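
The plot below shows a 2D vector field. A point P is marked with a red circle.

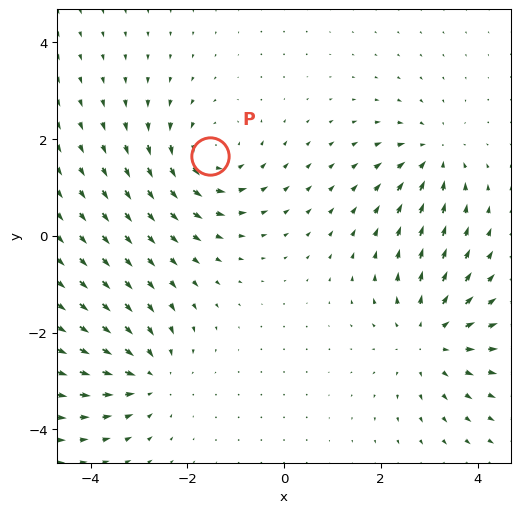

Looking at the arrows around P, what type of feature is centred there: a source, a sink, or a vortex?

vortex

At P (-1.5, 1.7) the arrows circulate counterclockwise. Divergence ≈0, curl about +4 — near-zero divergence with nonzero curl is a vortex.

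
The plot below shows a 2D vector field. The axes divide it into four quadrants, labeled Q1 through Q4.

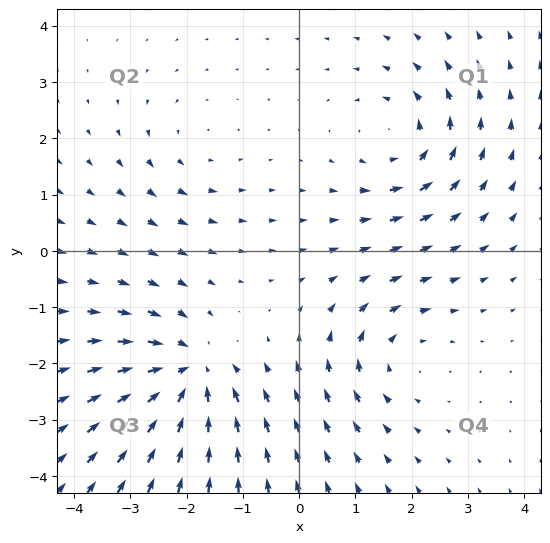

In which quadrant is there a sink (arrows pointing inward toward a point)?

The sink sits at approximately (-2.0, -2.2), which lies in quadrant Q3. The divergence there is about -6, negative as expected for a sink.

Q3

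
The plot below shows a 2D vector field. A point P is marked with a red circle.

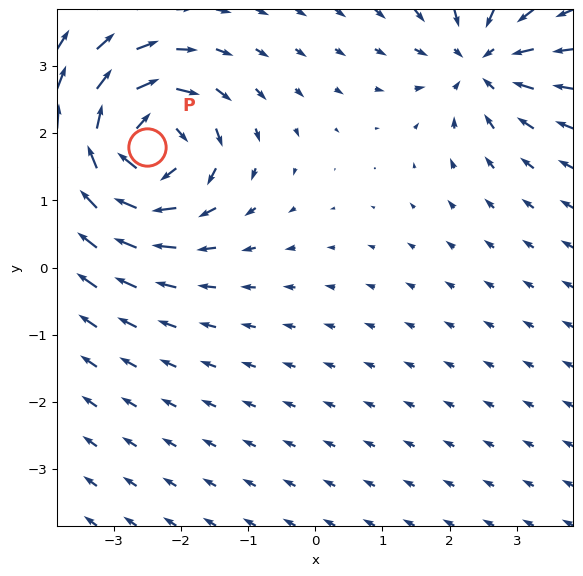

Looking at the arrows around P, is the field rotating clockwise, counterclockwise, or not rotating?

Near P at (-2.5, 1.8) the arrows circulate clockwise. The curl (z-component) there is about -7; negative curl means clockwise rotation.

clockwise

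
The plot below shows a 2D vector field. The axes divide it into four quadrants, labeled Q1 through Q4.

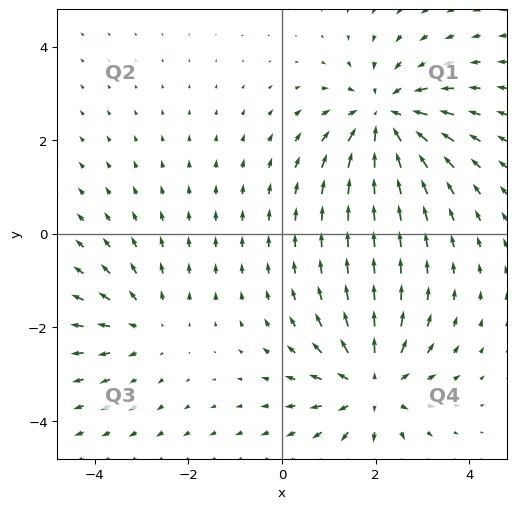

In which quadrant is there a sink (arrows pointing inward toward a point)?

Q1

The sink sits at approximately (2.2, 2.5), which lies in quadrant Q1. The divergence there is about -4, negative as expected for a sink.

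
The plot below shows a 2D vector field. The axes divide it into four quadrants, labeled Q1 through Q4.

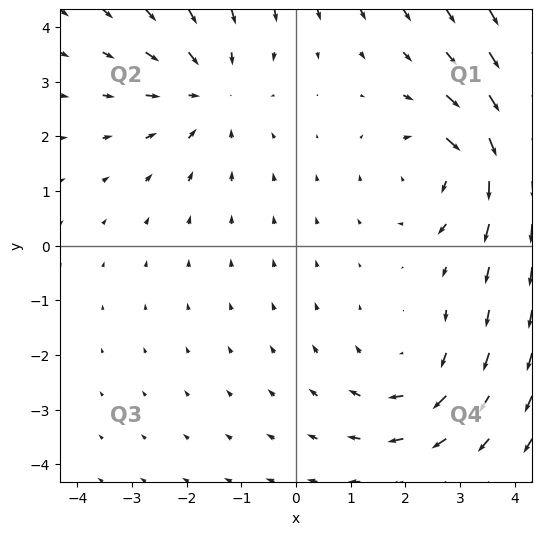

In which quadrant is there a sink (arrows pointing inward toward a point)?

Q2

The sink sits at approximately (-1.6, 2.8), which lies in quadrant Q2. The divergence there is about -3, negative as expected for a sink.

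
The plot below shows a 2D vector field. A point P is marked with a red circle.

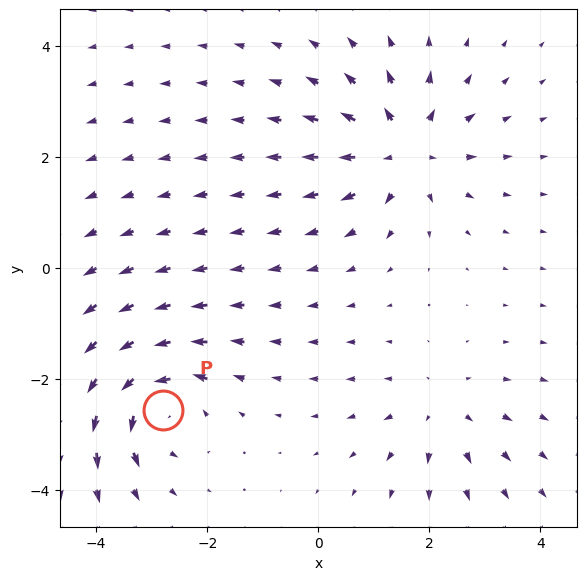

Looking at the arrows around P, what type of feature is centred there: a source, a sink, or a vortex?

vortex

At P (-2.8, -2.6) the arrows circulate counterclockwise. Divergence ≈0, curl about +6 — near-zero divergence with nonzero curl is a vortex.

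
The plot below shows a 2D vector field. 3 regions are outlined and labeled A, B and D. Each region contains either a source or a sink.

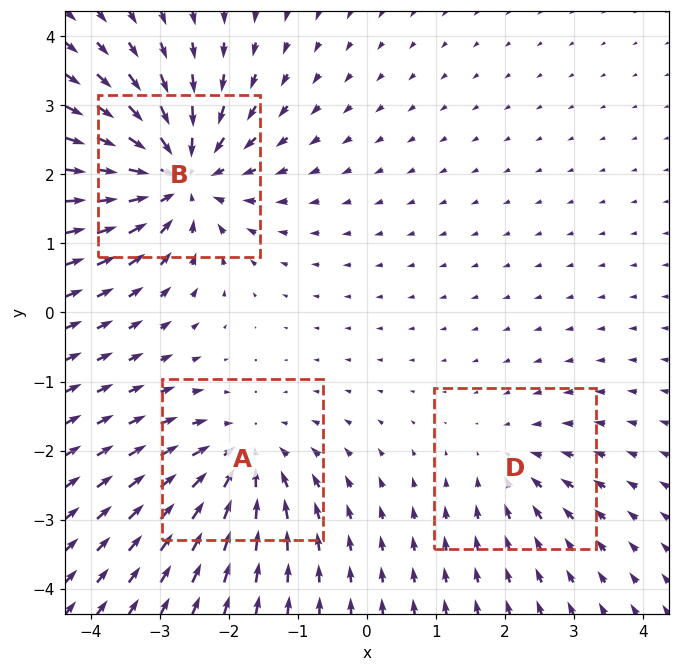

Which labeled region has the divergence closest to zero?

Divergence at each region's feature centre — A: about -4, B: about -5, D: about -2. Region D is closest to zero.

D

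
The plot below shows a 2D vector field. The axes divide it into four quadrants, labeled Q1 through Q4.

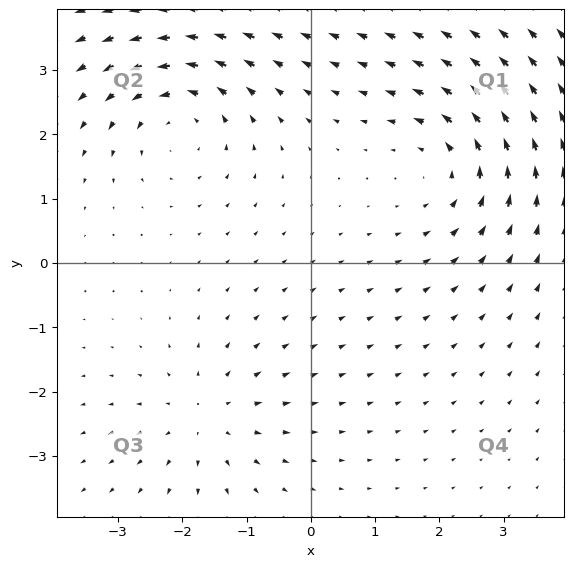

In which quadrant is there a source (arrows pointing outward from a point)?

The source sits at approximately (-1.6, -2.4), which lies in quadrant Q3. The divergence there is about +3, positive as expected for a source.

Q3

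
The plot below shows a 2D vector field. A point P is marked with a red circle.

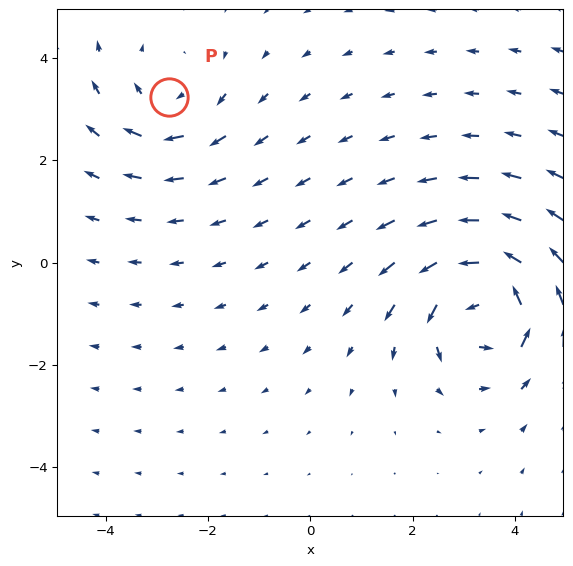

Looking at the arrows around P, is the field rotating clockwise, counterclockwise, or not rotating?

clockwise

Near P at (-2.8, 3.2) the arrows circulate clockwise. The curl (z-component) there is about -2; negative curl means clockwise rotation.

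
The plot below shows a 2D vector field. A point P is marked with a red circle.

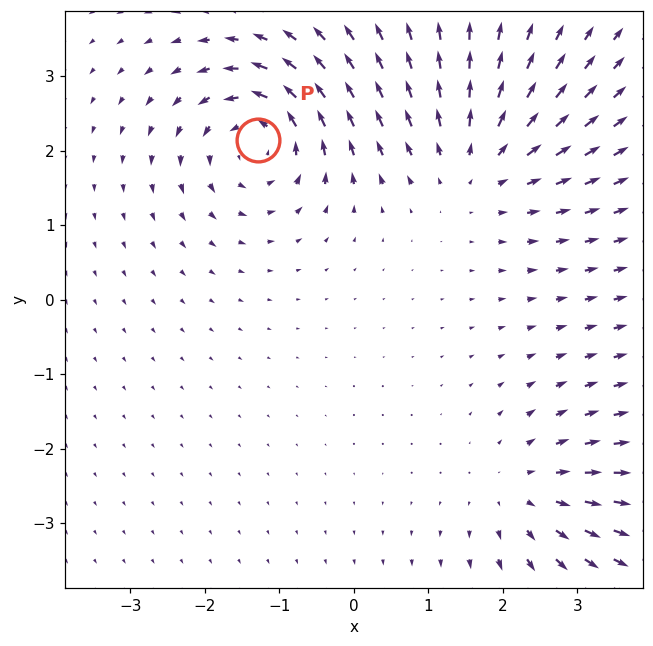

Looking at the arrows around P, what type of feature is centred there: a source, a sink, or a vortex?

At P (-1.3, 2.1) the arrows circulate counterclockwise. Divergence ≈0, curl about +6 — near-zero divergence with nonzero curl is a vortex.

vortex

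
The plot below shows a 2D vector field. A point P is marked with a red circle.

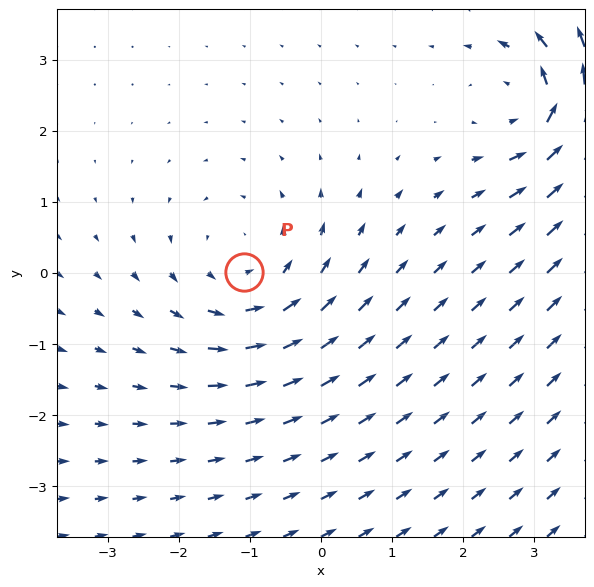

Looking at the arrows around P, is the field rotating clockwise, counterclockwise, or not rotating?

Near P at (-1.1, 0.0) the arrows circulate counterclockwise. The curl (z-component) there is about +2; positive curl means counterclockwise rotation.

counterclockwise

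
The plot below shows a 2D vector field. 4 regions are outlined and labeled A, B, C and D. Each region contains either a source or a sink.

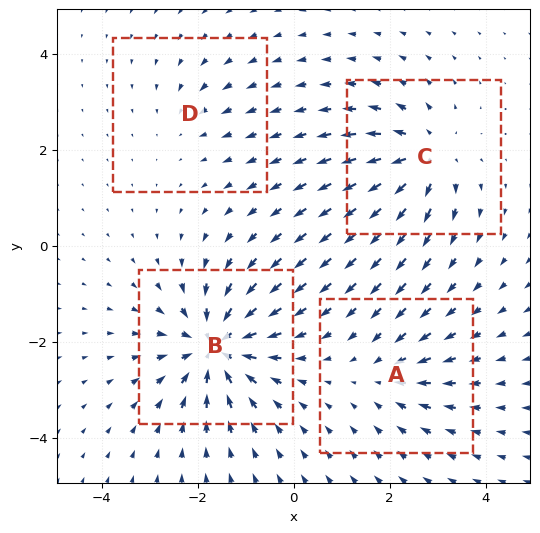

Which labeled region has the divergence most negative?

Divergence at each region's feature centre — A: about -3, B: about -7, C: about +6, D: about -2. Region B is most negative.

B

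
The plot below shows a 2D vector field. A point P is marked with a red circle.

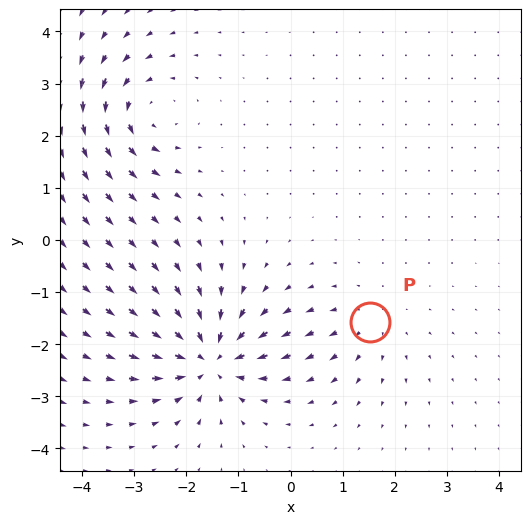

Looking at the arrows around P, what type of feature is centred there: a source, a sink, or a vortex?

source

At P (1.5, -1.6) the arrows spread outward. Divergence about +2, curl ≈0 — positive divergence with near-zero curl is a source.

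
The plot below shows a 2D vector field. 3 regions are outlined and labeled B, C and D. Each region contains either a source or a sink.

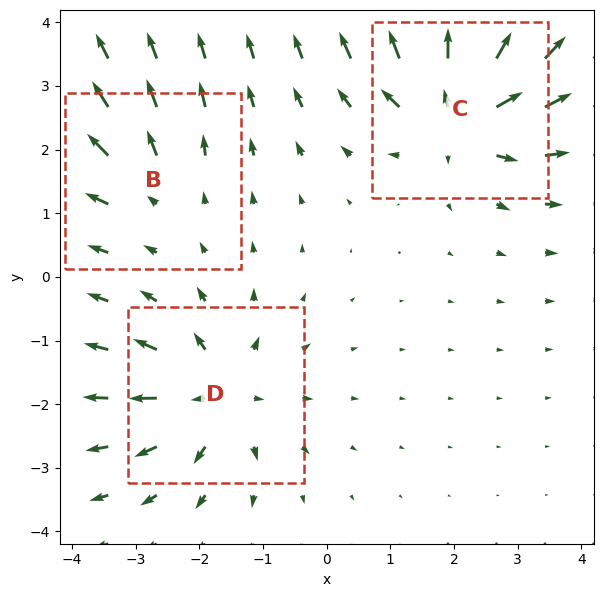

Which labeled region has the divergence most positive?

C

Divergence at each region's feature centre — B: about +2, C: about +6, D: about +4. Region C is most positive.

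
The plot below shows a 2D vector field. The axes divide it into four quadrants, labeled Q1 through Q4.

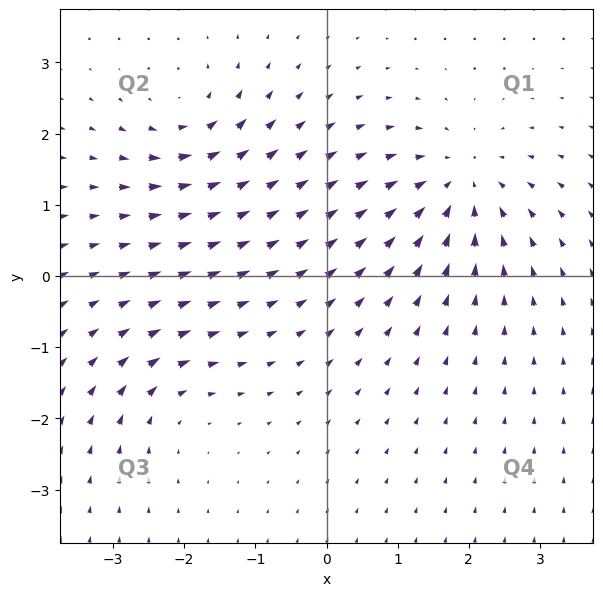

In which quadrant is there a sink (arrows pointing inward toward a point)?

The sink sits at approximately (1.9, 1.3), which lies in quadrant Q1. The divergence there is about -5, negative as expected for a sink.

Q1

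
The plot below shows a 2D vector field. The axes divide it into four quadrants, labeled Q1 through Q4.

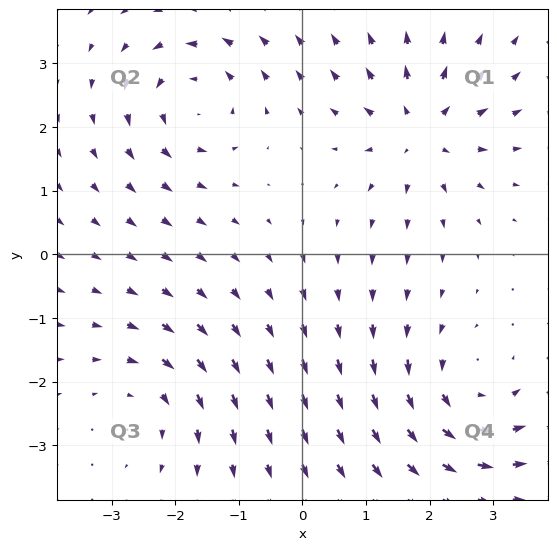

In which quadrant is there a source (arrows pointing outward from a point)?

Q1

The source sits at approximately (1.9, 1.9), which lies in quadrant Q1. The divergence there is about +5, positive as expected for a source.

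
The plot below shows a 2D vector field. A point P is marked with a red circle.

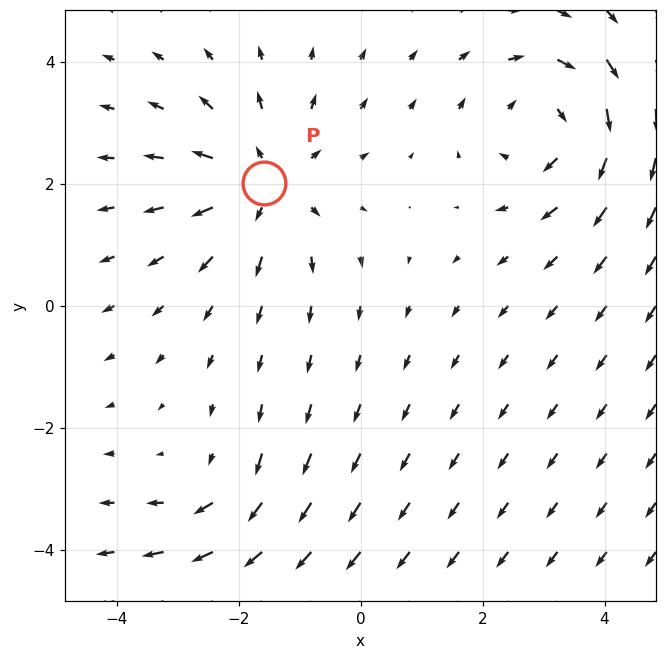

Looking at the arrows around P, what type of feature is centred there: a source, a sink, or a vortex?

source

At P (-1.6, 2.0) the arrows spread outward. Divergence about +4, curl ≈0 — positive divergence with near-zero curl is a source.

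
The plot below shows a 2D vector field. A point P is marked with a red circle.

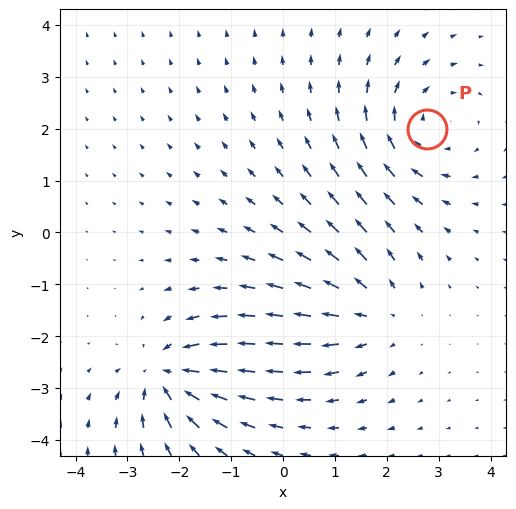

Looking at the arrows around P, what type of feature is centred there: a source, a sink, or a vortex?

At P (2.8, 2.0) the arrows circulate clockwise. Divergence ≈0, curl about -4 — near-zero divergence with nonzero curl is a vortex.

vortex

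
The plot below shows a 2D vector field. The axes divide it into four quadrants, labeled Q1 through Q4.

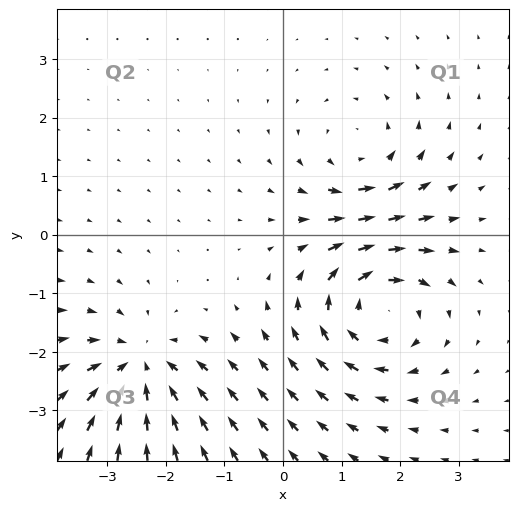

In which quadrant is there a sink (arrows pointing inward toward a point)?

The sink sits at approximately (-2.5, -2.3), which lies in quadrant Q3. The divergence there is about -3, negative as expected for a sink.

Q3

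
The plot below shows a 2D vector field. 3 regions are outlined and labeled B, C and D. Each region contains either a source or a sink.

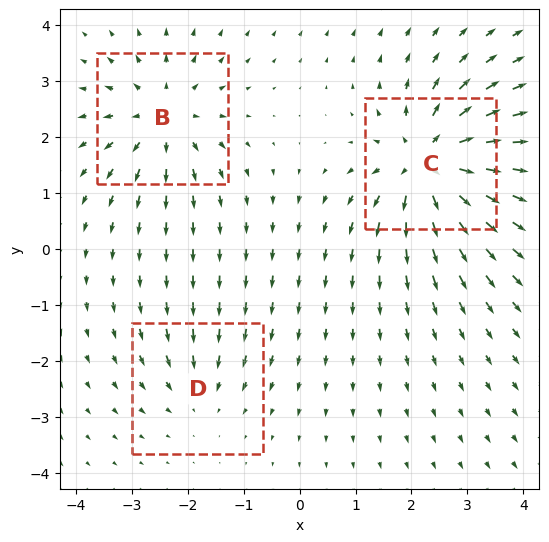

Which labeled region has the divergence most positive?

Divergence at each region's feature centre — B: about +4, C: about +6, D: about -2. Region C is most positive.

C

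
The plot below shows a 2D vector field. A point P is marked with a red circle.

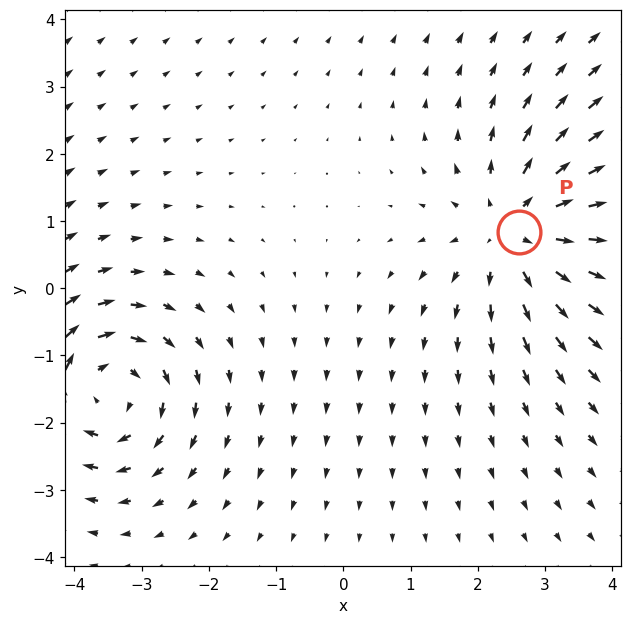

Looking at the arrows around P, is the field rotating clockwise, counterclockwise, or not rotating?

Near P at (2.6, 0.8) the arrows show no circulation. The curl there is ≈0.

not rotating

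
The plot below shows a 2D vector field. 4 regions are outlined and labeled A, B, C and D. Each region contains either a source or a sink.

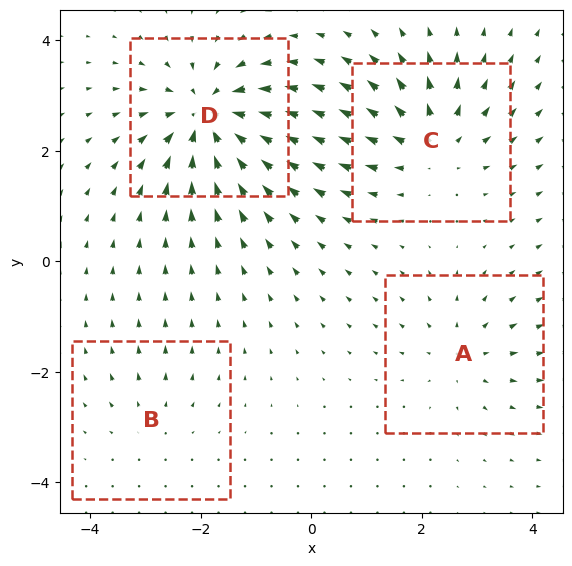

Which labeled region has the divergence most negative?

Divergence at each region's feature centre — A: about +4, B: about +2, C: about +5, D: about -8. Region D is most negative.

D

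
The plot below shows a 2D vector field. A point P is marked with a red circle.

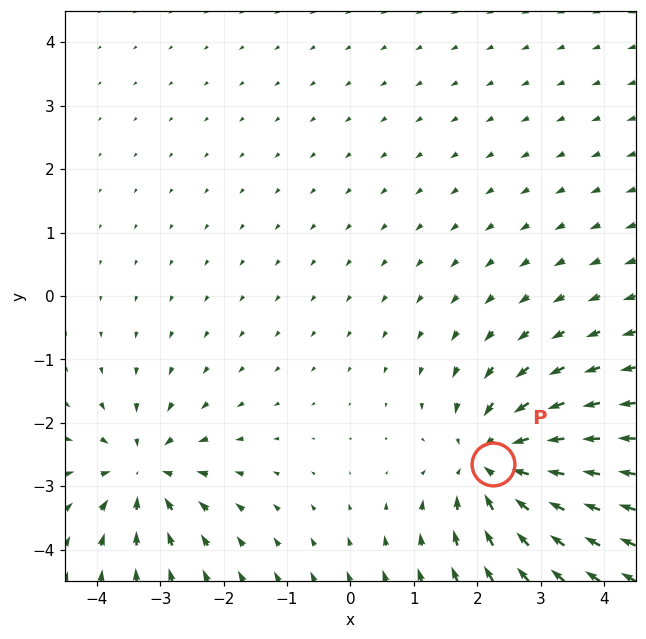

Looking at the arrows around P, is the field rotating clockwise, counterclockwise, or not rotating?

not rotating

Near P at (2.2, -2.6) the arrows show no circulation. The curl there is ≈0.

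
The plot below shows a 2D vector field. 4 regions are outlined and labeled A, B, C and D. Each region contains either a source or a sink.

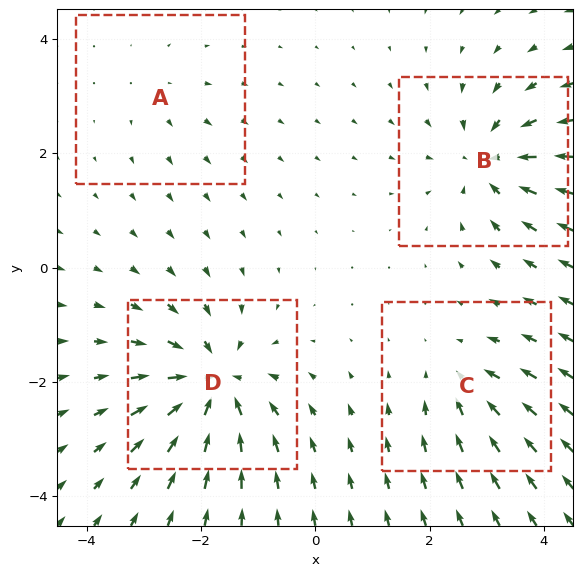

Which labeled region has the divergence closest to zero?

Divergence at each region's feature centre — A: about +2, B: about -6, C: about -4, D: about -7. Region A is closest to zero.

A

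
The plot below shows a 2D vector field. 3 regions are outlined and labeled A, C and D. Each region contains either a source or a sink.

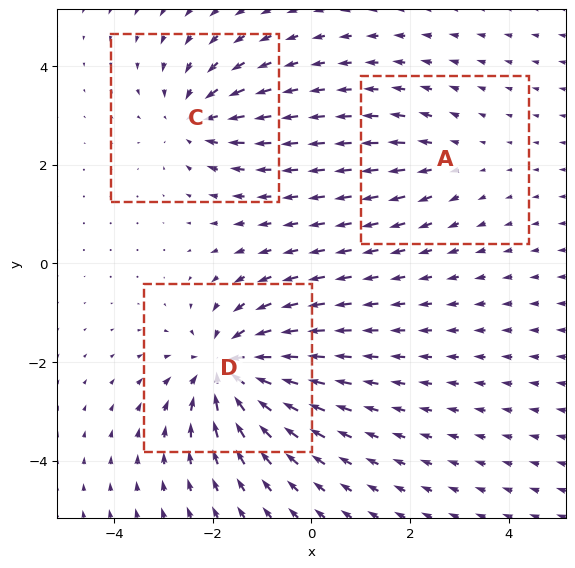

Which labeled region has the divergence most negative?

Divergence at each region's feature centre — A: about +2, C: about -3, D: about -5. Region D is most negative.

D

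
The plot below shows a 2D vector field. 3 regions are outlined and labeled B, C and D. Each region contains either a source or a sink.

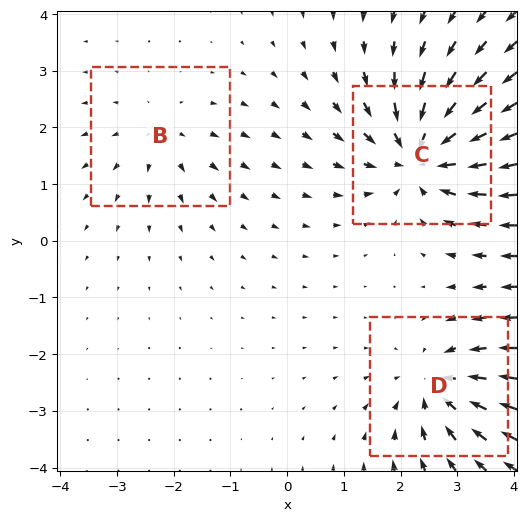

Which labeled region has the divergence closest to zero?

Divergence at each region's feature centre — B: about +2, C: about -5, D: about -4. Region B is closest to zero.

B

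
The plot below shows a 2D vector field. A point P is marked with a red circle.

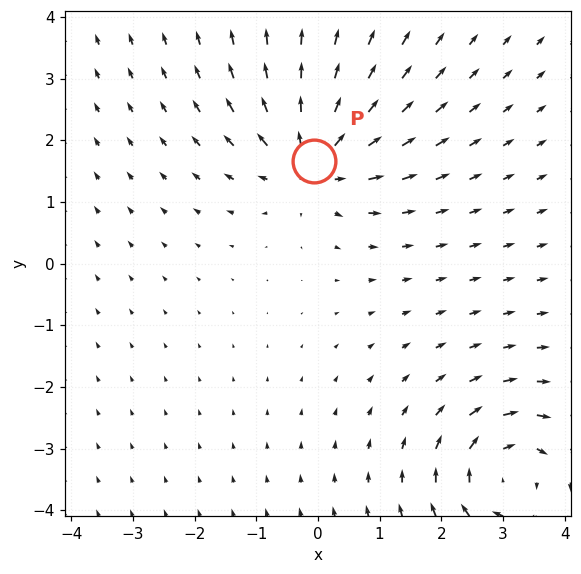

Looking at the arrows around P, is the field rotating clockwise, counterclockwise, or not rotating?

Near P at (-0.1, 1.7) the arrows show no circulation. The curl there is ≈0.

not rotating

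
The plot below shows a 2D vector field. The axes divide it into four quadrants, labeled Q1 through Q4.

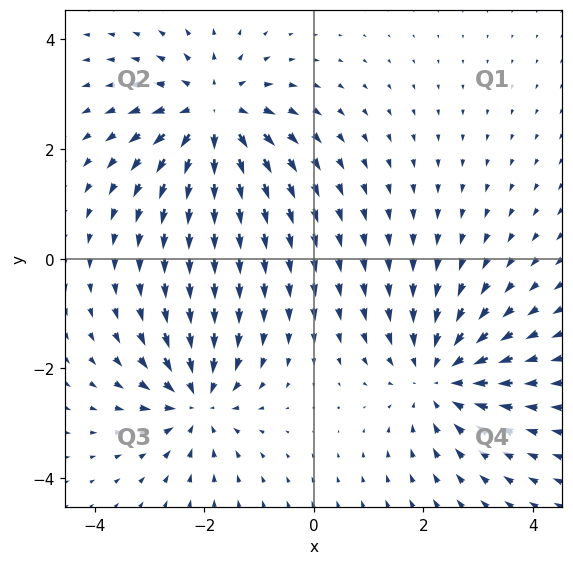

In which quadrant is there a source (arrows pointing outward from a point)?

The source sits at approximately (-1.8, 2.6), which lies in quadrant Q2. The divergence there is about +5, positive as expected for a source.

Q2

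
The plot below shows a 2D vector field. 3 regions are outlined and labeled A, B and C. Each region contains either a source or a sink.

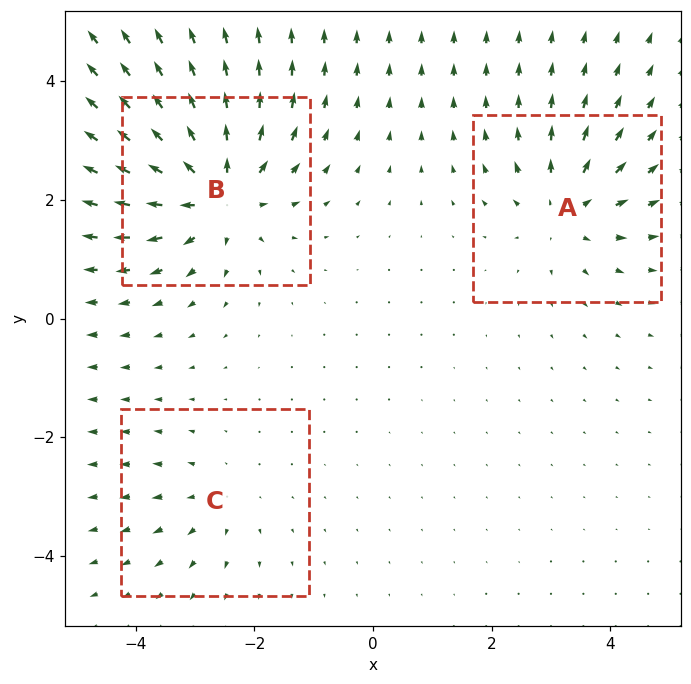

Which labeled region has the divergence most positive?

B

Divergence at each region's feature centre — A: about +4, B: about +5, C: about +2. Region B is most positive.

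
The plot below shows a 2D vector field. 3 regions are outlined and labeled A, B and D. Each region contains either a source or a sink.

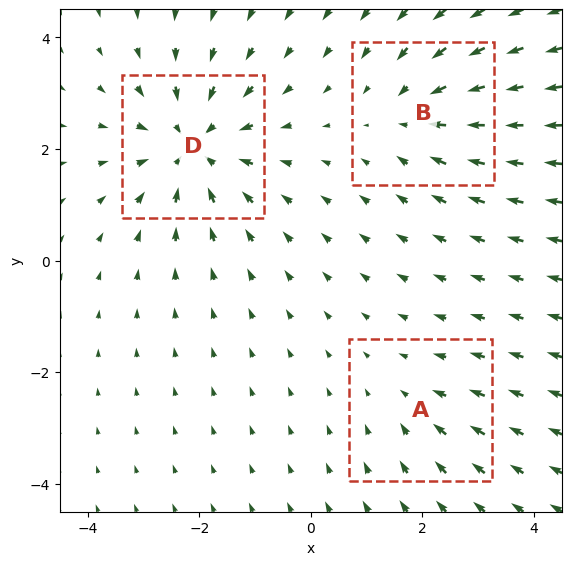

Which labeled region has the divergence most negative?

D

Divergence at each region's feature centre — A: about -2, B: about -3, D: about -4. Region D is most negative.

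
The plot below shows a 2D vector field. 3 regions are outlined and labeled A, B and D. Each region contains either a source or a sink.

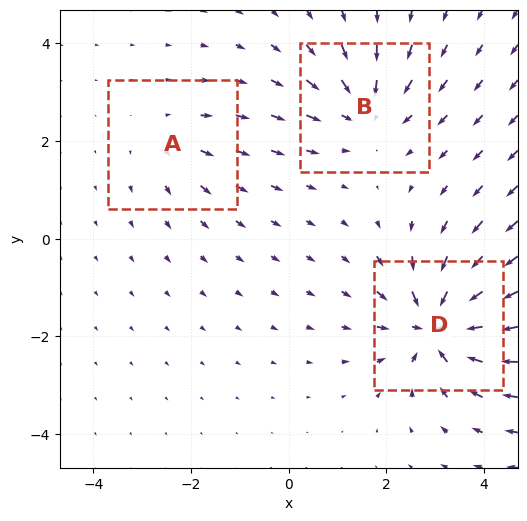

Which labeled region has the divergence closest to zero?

A

Divergence at each region's feature centre — A: about +2, B: about -4, D: about -6. Region A is closest to zero.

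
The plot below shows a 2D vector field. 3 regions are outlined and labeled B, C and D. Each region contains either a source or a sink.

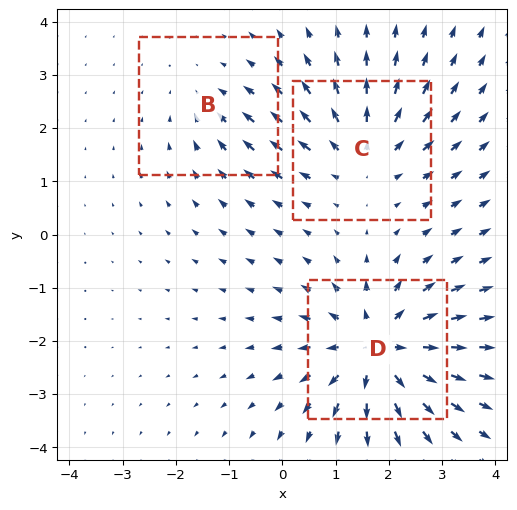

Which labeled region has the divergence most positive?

D

Divergence at each region's feature centre — B: about -2, C: about +3, D: about +5. Region D is most positive.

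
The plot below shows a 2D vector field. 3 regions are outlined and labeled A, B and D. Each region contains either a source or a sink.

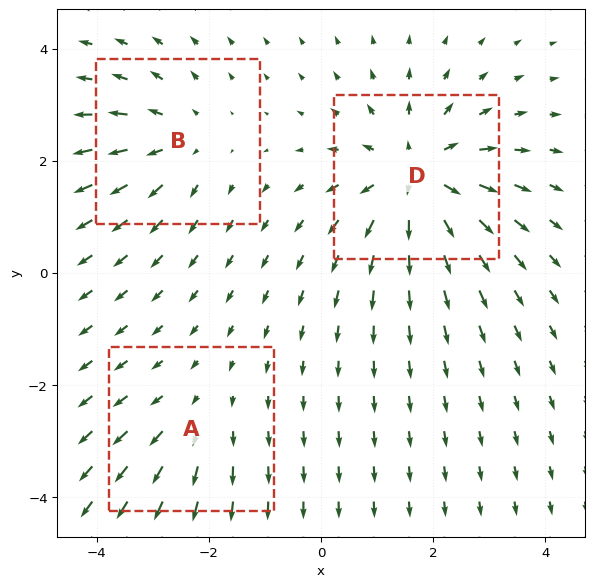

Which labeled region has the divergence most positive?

Divergence at each region's feature centre — A: about +2, B: about +3, D: about +5. Region D is most positive.

D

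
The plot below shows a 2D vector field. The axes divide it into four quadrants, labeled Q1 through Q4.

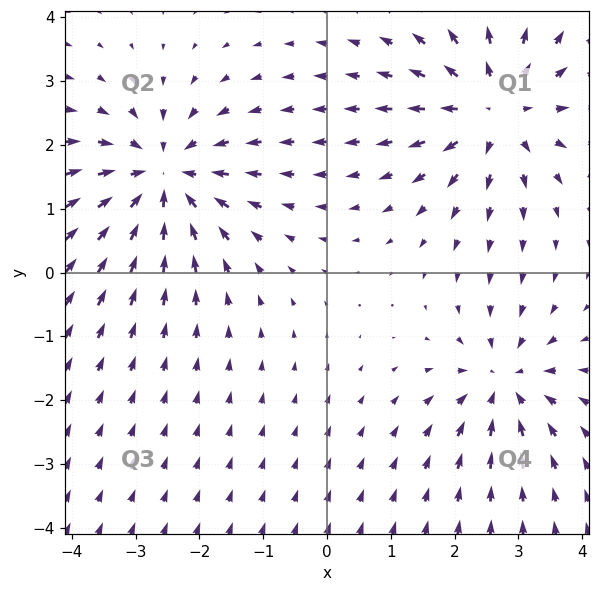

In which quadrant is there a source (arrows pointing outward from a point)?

The source sits at approximately (2.6, 2.6), which lies in quadrant Q1. The divergence there is about +4, positive as expected for a source.

Q1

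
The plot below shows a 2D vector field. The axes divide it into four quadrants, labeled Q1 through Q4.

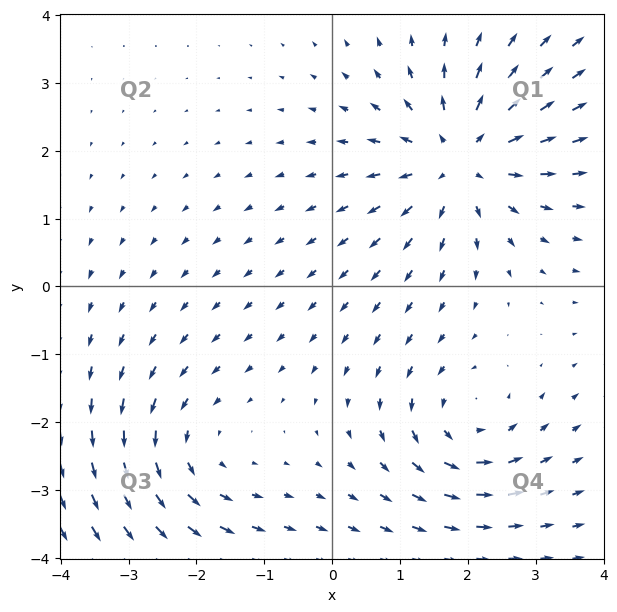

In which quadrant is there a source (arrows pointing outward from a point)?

The source sits at approximately (1.9, 1.9), which lies in quadrant Q1. The divergence there is about +5, positive as expected for a source.

Q1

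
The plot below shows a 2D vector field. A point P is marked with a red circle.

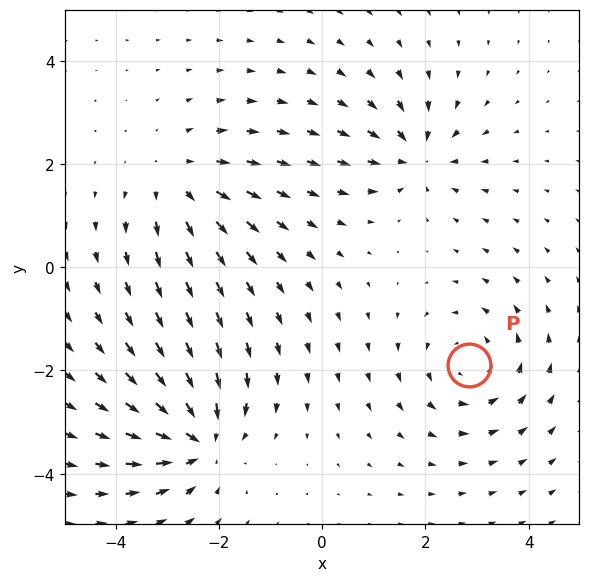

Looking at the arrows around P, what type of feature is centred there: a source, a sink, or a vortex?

vortex

At P (2.8, -1.9) the arrows circulate counterclockwise. Divergence ≈0, curl about +3 — near-zero divergence with nonzero curl is a vortex.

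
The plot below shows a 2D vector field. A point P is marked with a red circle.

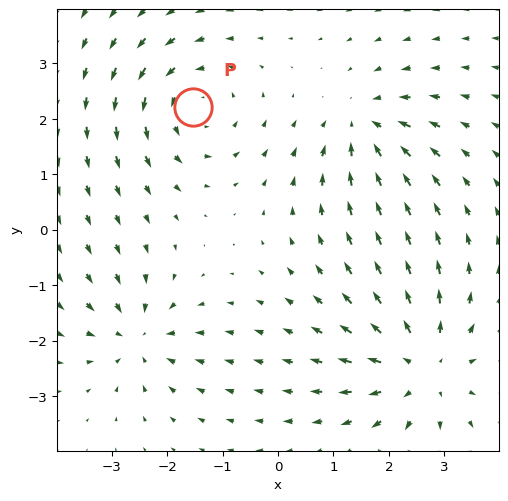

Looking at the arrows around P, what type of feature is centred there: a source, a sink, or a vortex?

vortex

At P (-1.5, 2.2) the arrows circulate counterclockwise. Divergence ≈0, curl about +4 — near-zero divergence with nonzero curl is a vortex.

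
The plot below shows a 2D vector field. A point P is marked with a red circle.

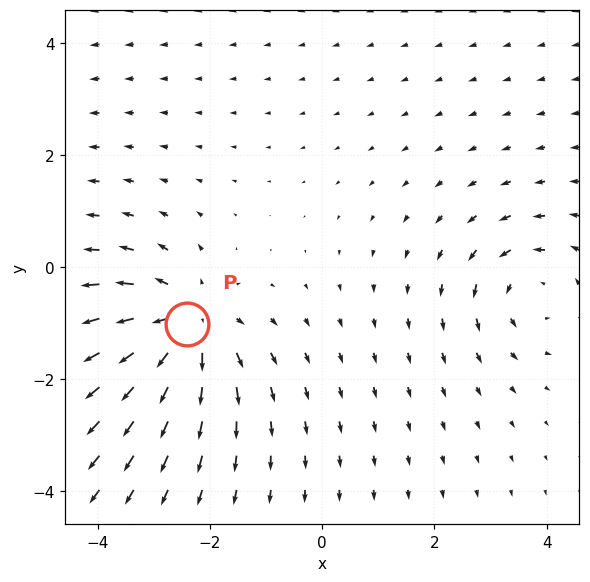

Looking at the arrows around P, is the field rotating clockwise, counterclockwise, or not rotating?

Near P at (-2.4, -1.0) the arrows show no circulation. The curl there is ≈0.

not rotating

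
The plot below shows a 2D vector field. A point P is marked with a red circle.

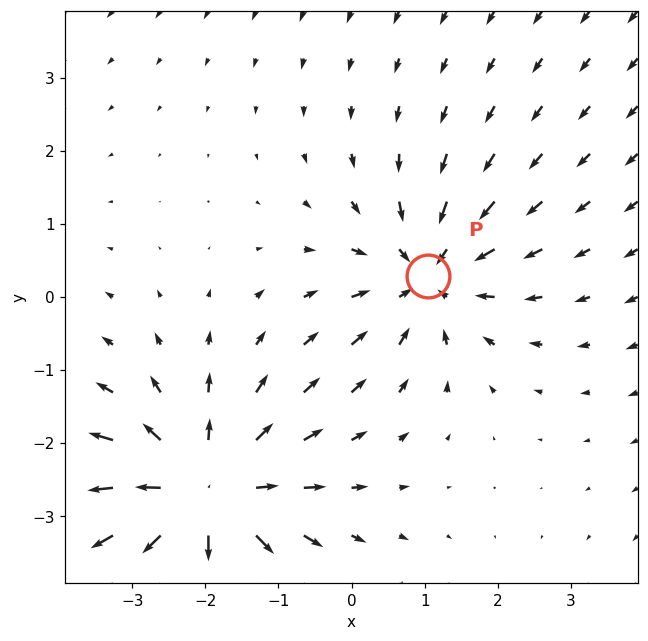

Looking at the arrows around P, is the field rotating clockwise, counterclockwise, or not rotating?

Near P at (1.0, 0.3) the arrows show no circulation. The curl there is ≈0.

not rotating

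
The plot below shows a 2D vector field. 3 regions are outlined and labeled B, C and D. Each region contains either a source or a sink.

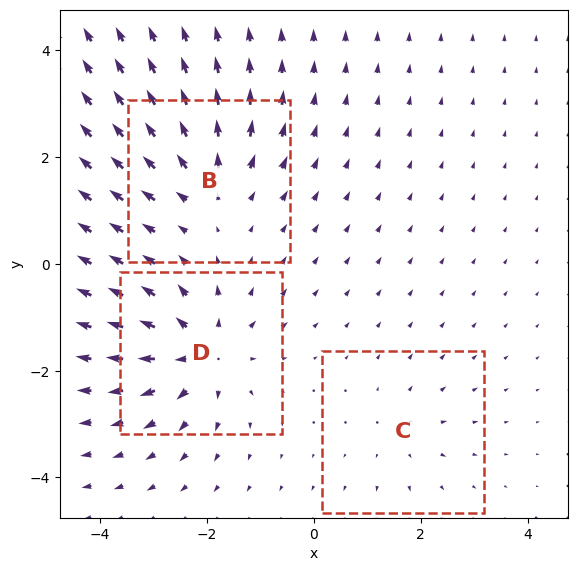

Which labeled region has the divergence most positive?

D

Divergence at each region's feature centre — B: about +4, C: about +2, D: about +5. Region D is most positive.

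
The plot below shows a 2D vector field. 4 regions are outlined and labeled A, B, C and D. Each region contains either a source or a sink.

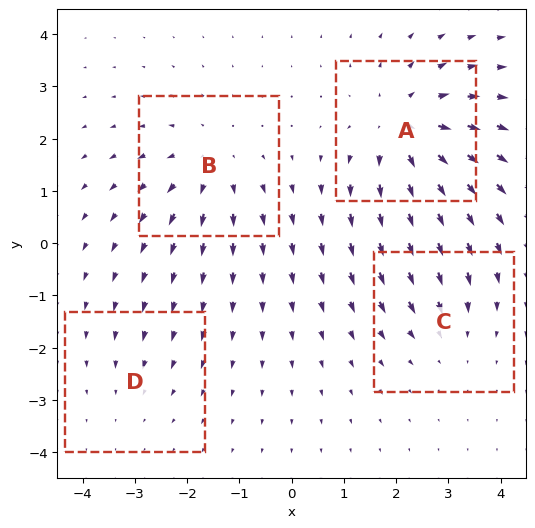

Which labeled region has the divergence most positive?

A

Divergence at each region's feature centre — A: about +6, B: about +4, C: about -3, D: about -2. Region A is most positive.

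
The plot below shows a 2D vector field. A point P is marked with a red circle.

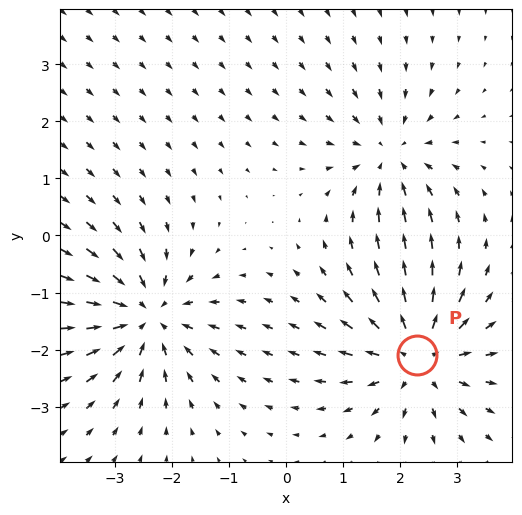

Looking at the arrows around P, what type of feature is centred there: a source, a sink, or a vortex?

source

At P (2.3, -2.1) the arrows spread outward. Divergence about +5, curl ≈0 — positive divergence with near-zero curl is a source.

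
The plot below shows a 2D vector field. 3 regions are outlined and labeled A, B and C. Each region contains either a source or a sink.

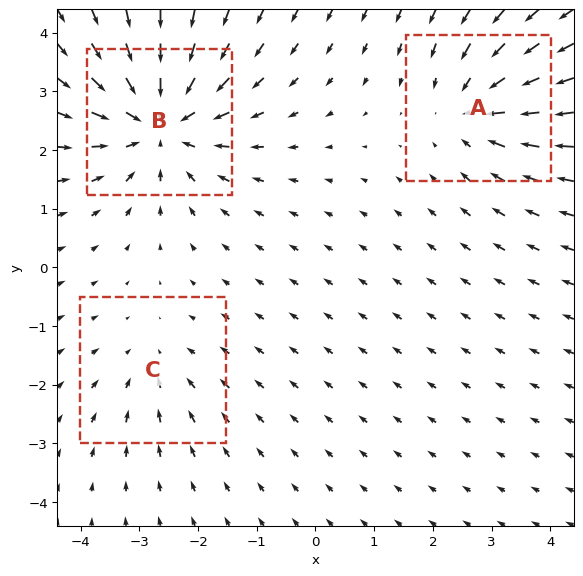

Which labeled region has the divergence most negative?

Divergence at each region's feature centre — A: about -3, B: about -4, C: about -2. Region B is most negative.

B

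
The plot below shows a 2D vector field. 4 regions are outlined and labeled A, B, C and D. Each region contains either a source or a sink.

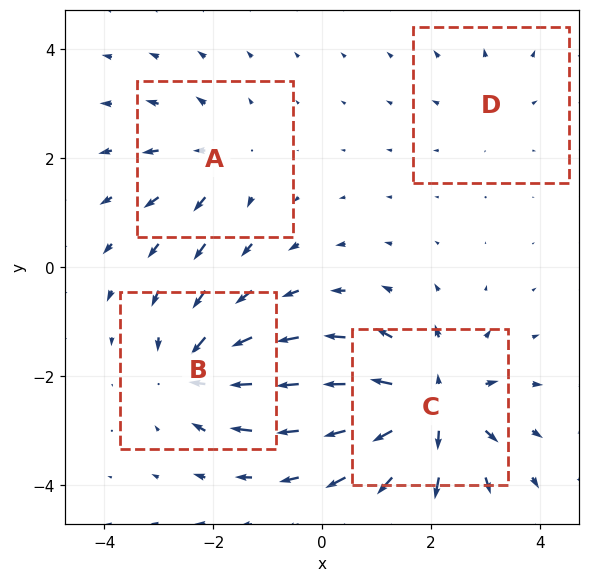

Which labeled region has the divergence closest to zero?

Divergence at each region's feature centre — A: about +4, B: about -6, C: about +8, D: about +2. Region D is closest to zero.

D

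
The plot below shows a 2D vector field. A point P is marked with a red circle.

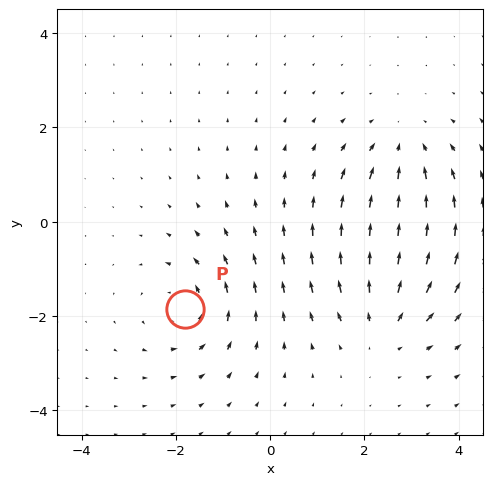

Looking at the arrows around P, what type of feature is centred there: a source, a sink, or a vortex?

At P (-1.8, -1.9) the arrows circulate counterclockwise. Divergence ≈0, curl about +3 — near-zero divergence with nonzero curl is a vortex.

vortex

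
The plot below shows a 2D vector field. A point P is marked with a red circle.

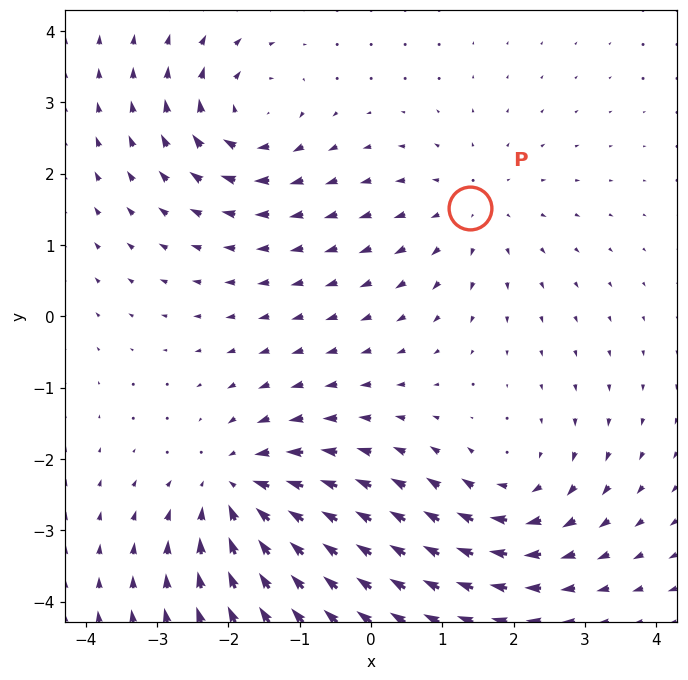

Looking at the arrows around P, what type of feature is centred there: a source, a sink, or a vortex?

At P (1.4, 1.5) the arrows spread outward. Divergence about +3, curl ≈0 — positive divergence with near-zero curl is a source.

source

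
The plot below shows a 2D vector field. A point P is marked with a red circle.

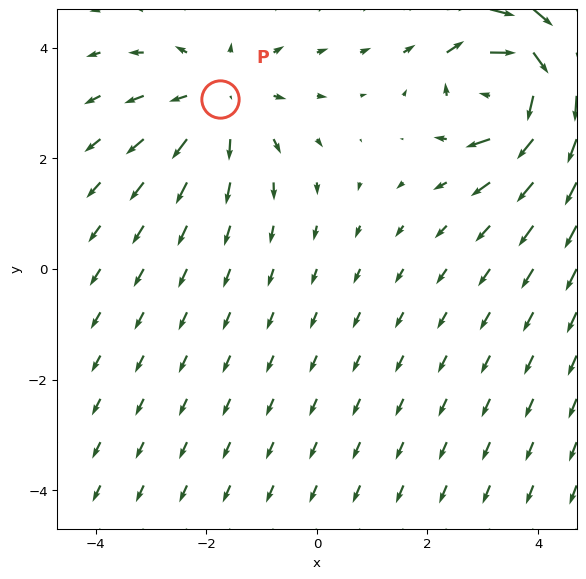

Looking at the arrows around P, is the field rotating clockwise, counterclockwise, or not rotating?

Near P at (-1.7, 3.1) the arrows show no circulation. The curl there is ≈0.

not rotating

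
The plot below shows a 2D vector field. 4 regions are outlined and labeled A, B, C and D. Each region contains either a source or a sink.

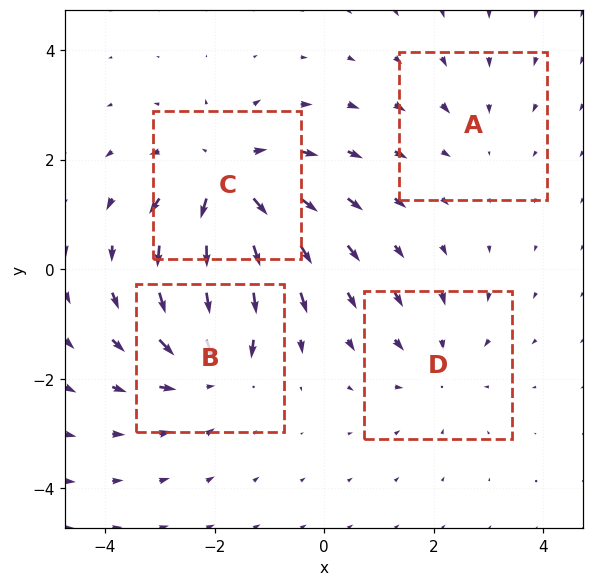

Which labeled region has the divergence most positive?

C

Divergence at each region's feature centre — A: about -2, B: about -4, C: about +5, D: about -3. Region C is most positive.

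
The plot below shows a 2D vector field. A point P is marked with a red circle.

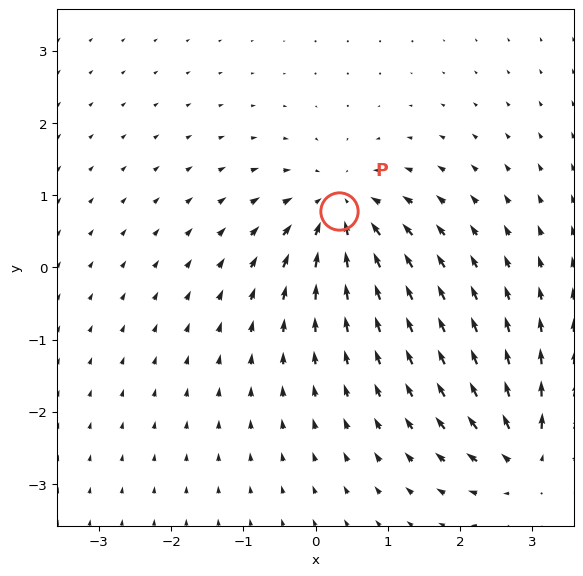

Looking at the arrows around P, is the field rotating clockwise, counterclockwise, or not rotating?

not rotating

Near P at (0.3, 0.8) the arrows show no circulation. The curl there is ≈0.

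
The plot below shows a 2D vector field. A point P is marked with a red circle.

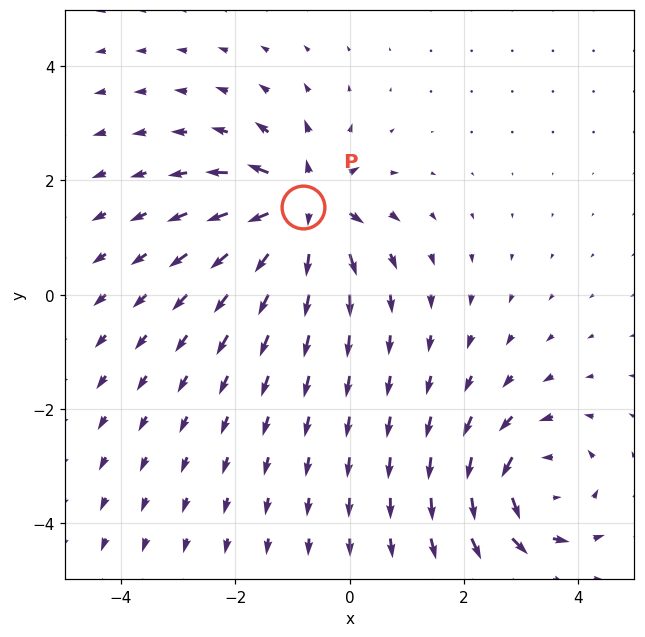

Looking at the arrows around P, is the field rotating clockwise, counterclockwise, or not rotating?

Near P at (-0.8, 1.5) the arrows show no circulation. The curl there is ≈0.

not rotating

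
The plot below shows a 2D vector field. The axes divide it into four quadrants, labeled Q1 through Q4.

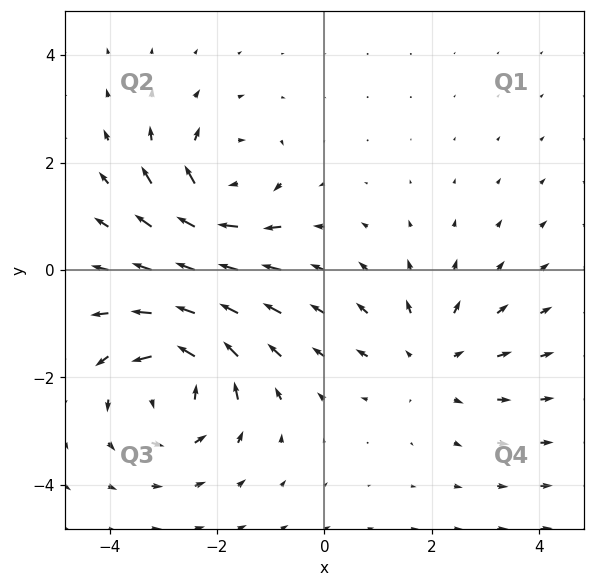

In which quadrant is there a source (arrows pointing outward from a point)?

The source sits at approximately (2.0, -1.7), which lies in quadrant Q4. The divergence there is about +2, positive as expected for a source.

Q4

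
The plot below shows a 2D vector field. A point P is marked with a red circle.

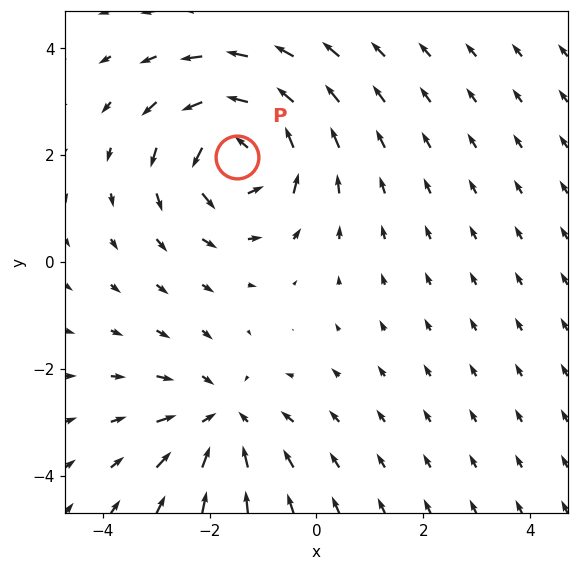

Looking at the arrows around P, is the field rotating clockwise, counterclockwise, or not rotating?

counterclockwise

Near P at (-1.5, 2.0) the arrows circulate counterclockwise. The curl (z-component) there is about +4; positive curl means counterclockwise rotation.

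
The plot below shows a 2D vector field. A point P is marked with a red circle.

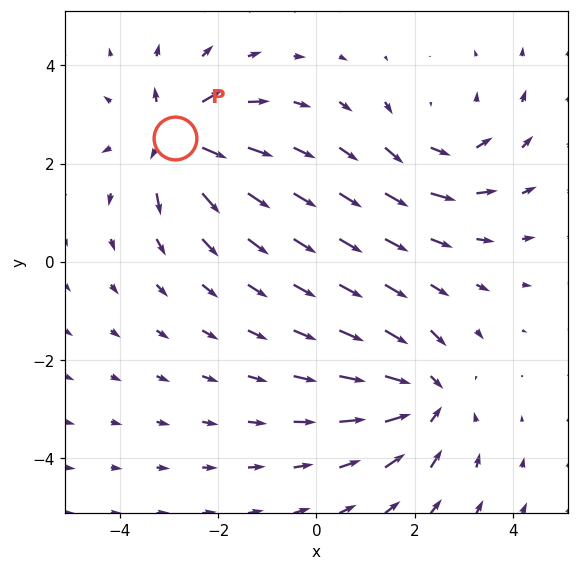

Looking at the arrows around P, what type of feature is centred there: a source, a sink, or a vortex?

source

At P (-2.9, 2.5) the arrows spread outward. Divergence about +6, curl ≈0 — positive divergence with near-zero curl is a source.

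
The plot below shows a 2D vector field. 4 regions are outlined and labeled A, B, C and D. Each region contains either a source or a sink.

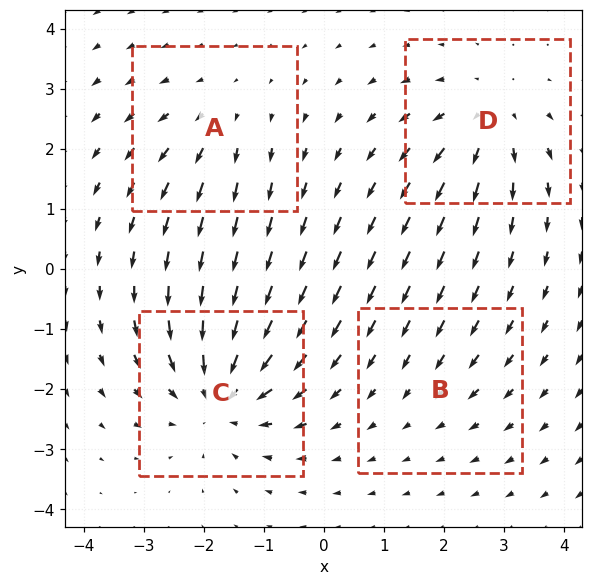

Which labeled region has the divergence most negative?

Divergence at each region's feature centre — A: about +3, B: about -2, C: about -6, D: about +5. Region C is most negative.

C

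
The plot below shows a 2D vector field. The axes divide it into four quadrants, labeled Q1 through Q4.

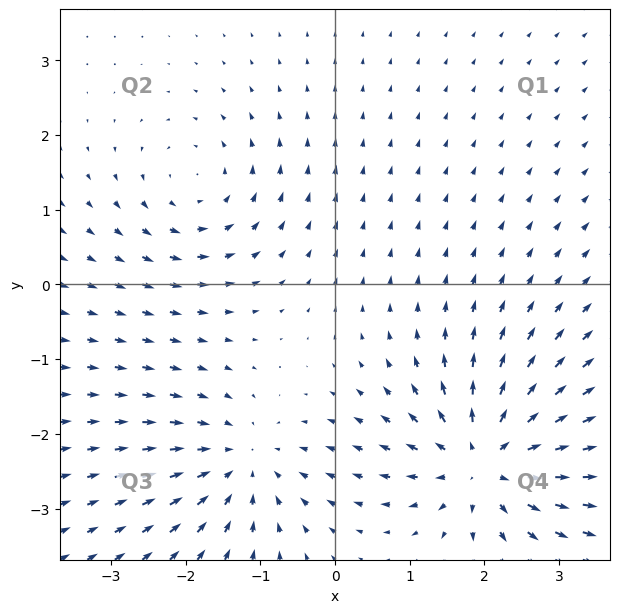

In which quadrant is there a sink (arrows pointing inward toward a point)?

Q3

The sink sits at approximately (-1.2, -2.4), which lies in quadrant Q3. The divergence there is about -3, negative as expected for a sink.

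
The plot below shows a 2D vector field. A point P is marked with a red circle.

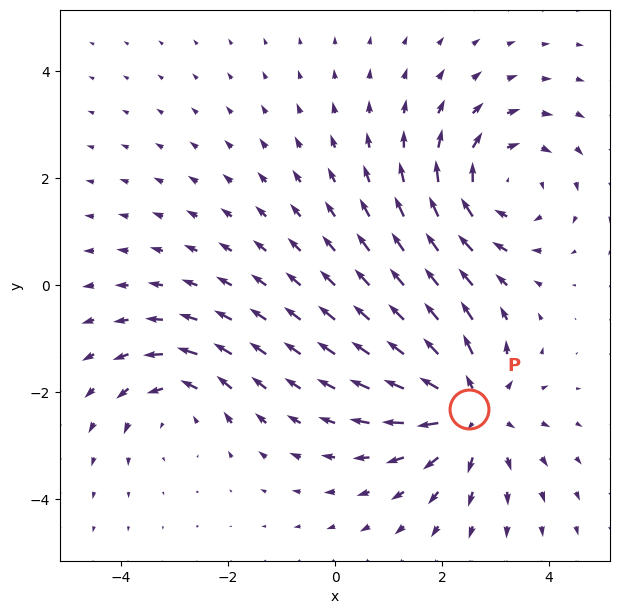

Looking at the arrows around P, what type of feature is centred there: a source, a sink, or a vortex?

source

At P (2.5, -2.3) the arrows spread outward. Divergence about +5, curl ≈0 — positive divergence with near-zero curl is a source.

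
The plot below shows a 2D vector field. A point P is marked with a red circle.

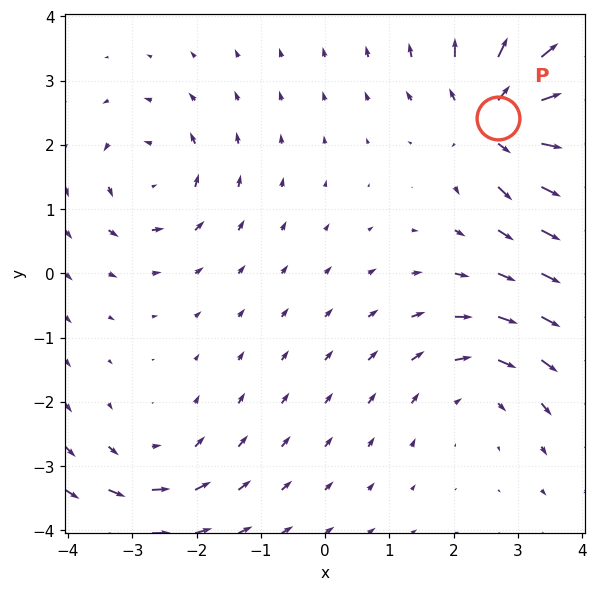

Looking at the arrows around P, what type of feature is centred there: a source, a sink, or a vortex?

At P (2.7, 2.4) the arrows spread outward. Divergence about +5, curl ≈0 — positive divergence with near-zero curl is a source.

source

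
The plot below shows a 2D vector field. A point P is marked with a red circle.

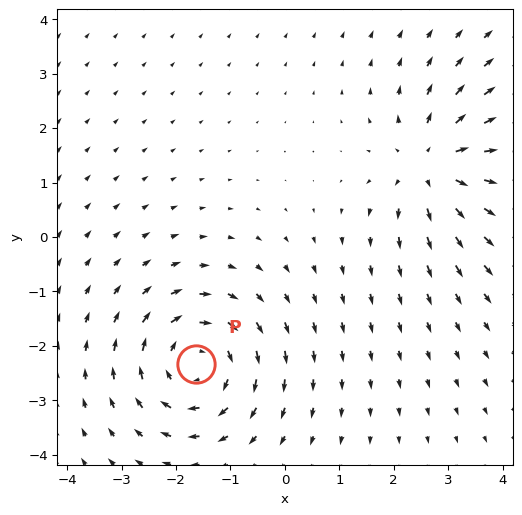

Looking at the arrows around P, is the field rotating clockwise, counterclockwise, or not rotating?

clockwise

Near P at (-1.6, -2.3) the arrows circulate clockwise. The curl (z-component) there is about -4; negative curl means clockwise rotation.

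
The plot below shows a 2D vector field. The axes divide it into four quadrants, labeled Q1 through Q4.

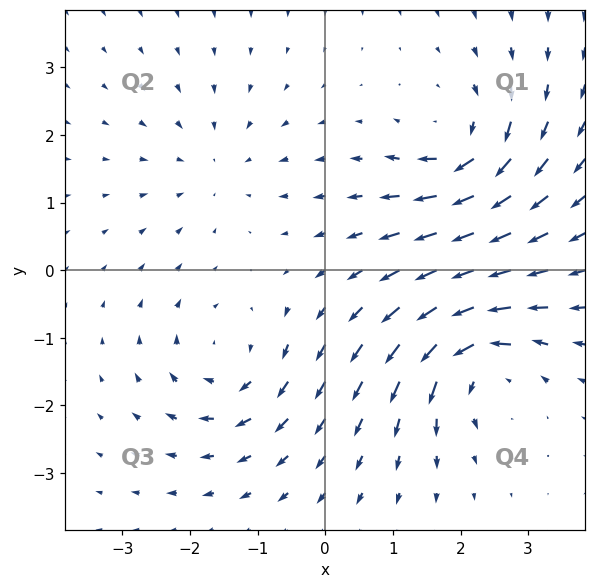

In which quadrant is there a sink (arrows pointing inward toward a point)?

The sink sits at approximately (-1.6, 1.5), which lies in quadrant Q2. The divergence there is about -2, negative as expected for a sink.

Q2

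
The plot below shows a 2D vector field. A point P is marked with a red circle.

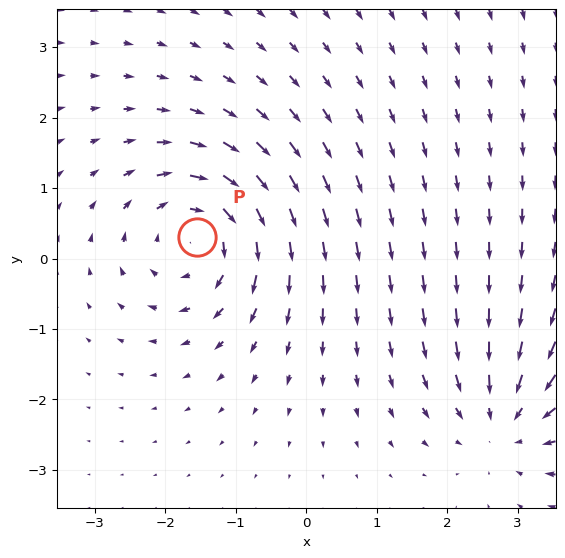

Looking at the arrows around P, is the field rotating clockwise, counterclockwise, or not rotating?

Near P at (-1.5, 0.3) the arrows circulate clockwise. The curl (z-component) there is about -5; negative curl means clockwise rotation.

clockwise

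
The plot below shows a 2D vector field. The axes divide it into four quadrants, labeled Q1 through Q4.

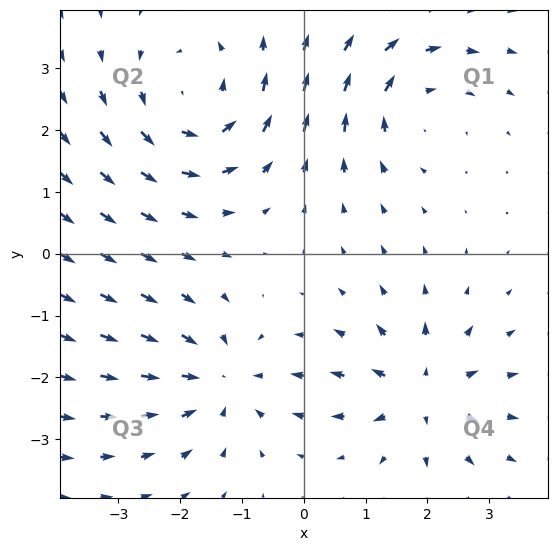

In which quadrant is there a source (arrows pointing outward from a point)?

Q4

The source sits at approximately (1.9, -2.2), which lies in quadrant Q4. The divergence there is about +5, positive as expected for a source.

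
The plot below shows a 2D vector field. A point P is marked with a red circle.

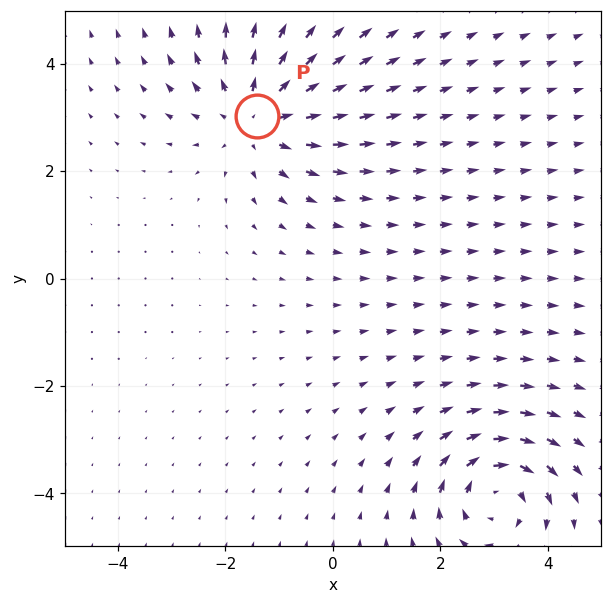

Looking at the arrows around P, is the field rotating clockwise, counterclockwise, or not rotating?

Near P at (-1.4, 3.0) the arrows show no circulation. The curl there is ≈0.

not rotating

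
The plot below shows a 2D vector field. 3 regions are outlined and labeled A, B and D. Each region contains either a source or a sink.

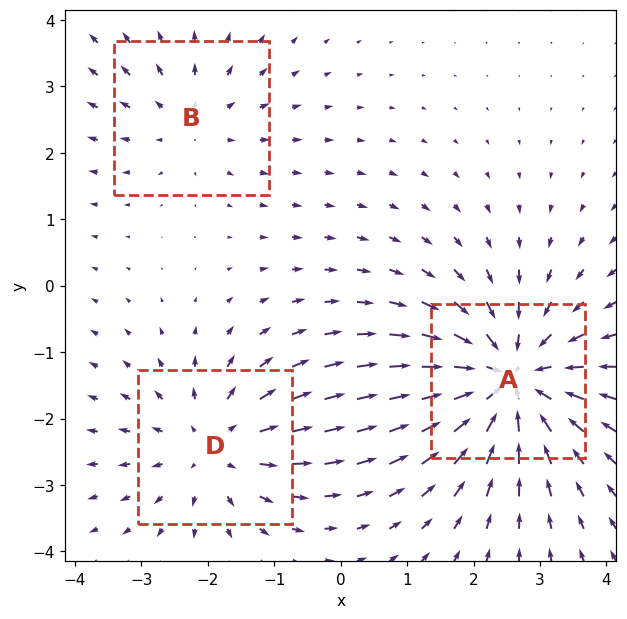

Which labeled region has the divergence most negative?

A

Divergence at each region's feature centre — A: about -5, B: about +2, D: about +3. Region A is most negative.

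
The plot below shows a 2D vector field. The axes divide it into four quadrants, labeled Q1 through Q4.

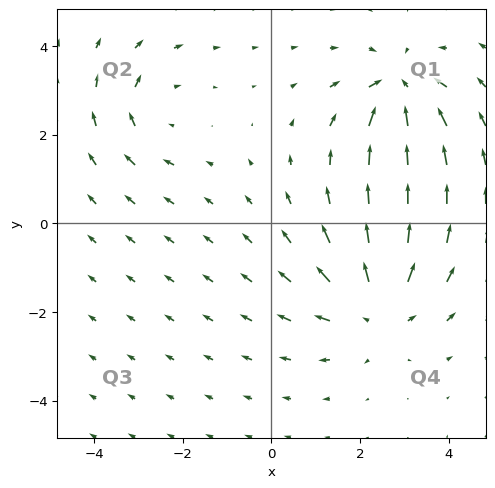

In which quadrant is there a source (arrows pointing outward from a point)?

Q4

The source sits at approximately (2.4, -1.9), which lies in quadrant Q4. The divergence there is about +4, positive as expected for a source.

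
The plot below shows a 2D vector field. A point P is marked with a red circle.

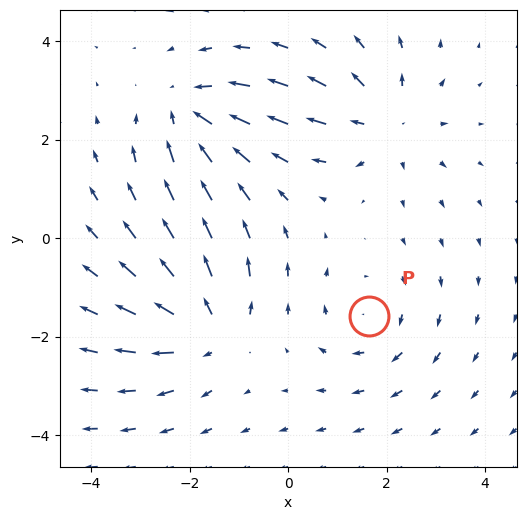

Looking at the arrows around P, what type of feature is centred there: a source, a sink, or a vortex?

At P (1.6, -1.6) the arrows circulate clockwise. Divergence ≈0, curl about -3 — near-zero divergence with nonzero curl is a vortex.

vortex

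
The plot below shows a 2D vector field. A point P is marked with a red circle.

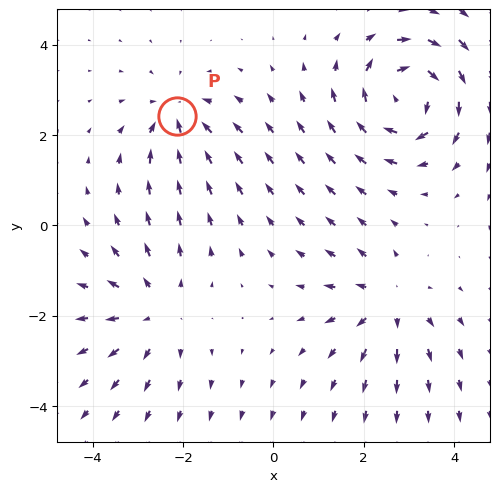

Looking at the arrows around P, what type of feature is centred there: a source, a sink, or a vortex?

At P (-2.1, 2.4) the arrows converge inward. Divergence about -3, curl ≈0 — negative divergence with near-zero curl is a sink.

sink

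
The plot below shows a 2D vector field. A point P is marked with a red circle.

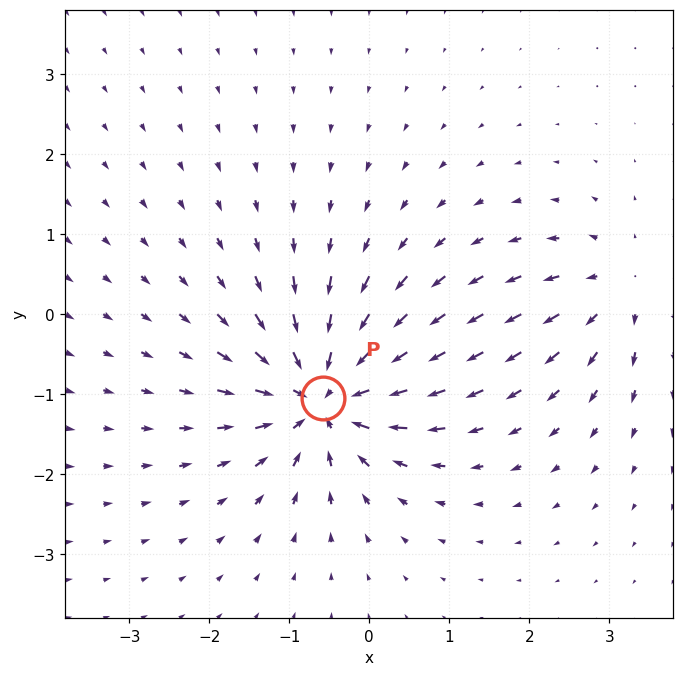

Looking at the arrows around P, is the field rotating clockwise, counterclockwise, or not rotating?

Near P at (-0.6, -1.0) the arrows show no circulation. The curl there is ≈0.

not rotating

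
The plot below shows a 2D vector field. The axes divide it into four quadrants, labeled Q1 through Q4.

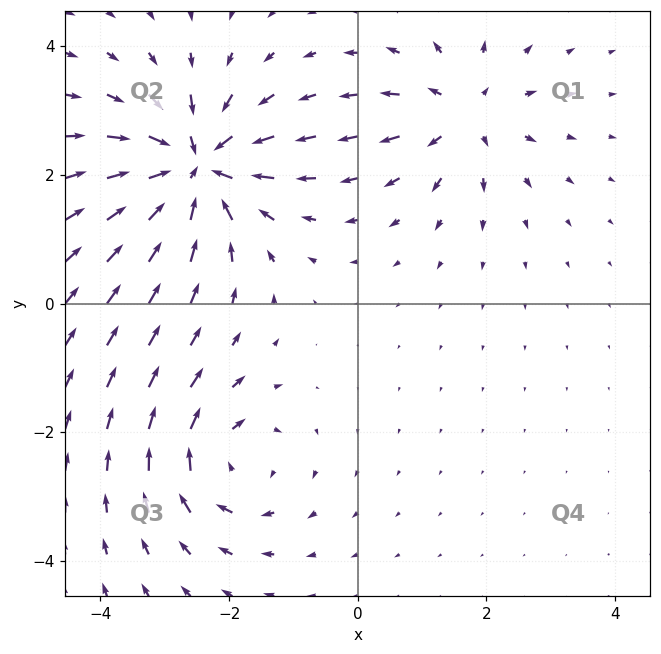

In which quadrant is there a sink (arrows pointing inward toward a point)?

Q2

The sink sits at approximately (-2.5, 2.1), which lies in quadrant Q2. The divergence there is about -7, negative as expected for a sink.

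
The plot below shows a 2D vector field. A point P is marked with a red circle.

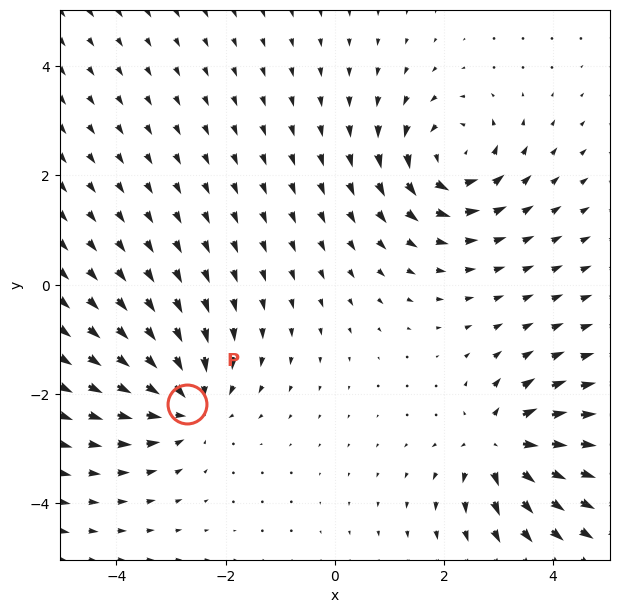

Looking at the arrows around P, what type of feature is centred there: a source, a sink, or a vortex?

sink

At P (-2.7, -2.2) the arrows converge inward. Divergence about -4, curl ≈0 — negative divergence with near-zero curl is a sink.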